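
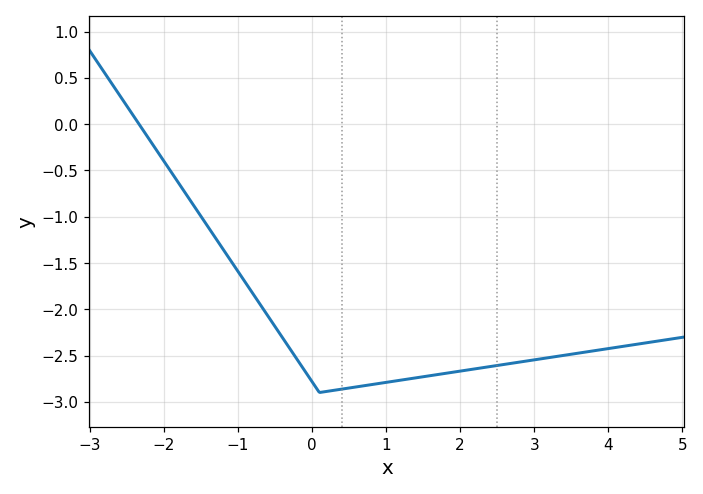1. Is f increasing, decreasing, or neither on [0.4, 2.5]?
increasing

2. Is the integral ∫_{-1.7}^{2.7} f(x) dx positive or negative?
negative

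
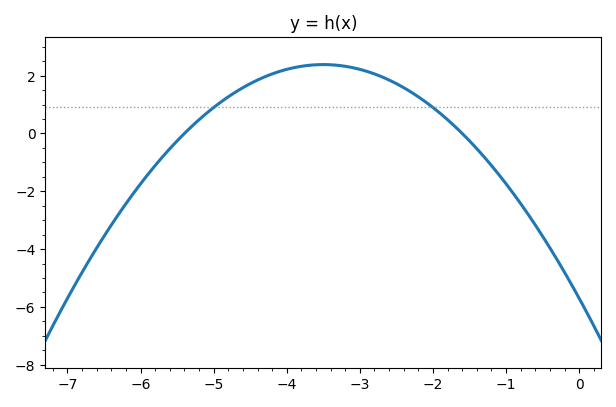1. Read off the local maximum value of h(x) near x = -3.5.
2.4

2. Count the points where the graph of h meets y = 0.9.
2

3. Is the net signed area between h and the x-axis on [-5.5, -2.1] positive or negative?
positive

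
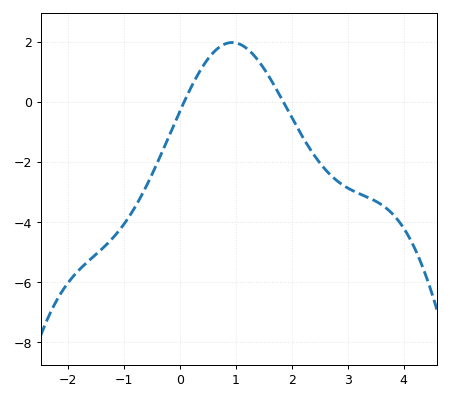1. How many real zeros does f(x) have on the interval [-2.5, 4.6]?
2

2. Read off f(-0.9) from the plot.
-3.8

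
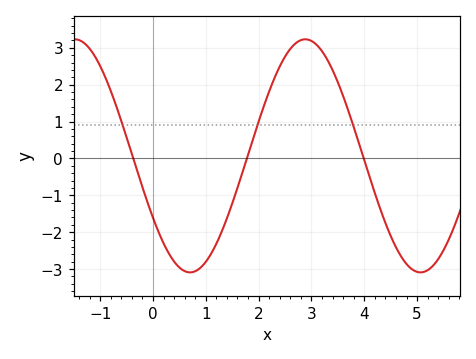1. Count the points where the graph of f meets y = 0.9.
3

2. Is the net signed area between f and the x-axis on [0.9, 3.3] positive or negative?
positive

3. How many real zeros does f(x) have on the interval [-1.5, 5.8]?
3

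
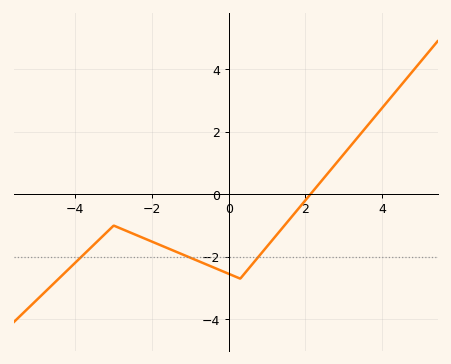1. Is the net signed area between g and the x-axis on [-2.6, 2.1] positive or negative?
negative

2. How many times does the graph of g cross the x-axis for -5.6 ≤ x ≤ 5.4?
1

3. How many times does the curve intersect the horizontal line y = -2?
3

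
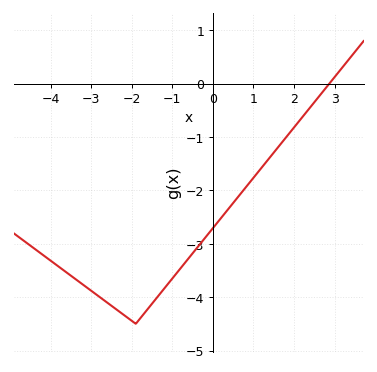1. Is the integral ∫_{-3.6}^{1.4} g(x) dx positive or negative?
negative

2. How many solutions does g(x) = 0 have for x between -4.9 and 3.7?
1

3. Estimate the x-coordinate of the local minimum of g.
-1.9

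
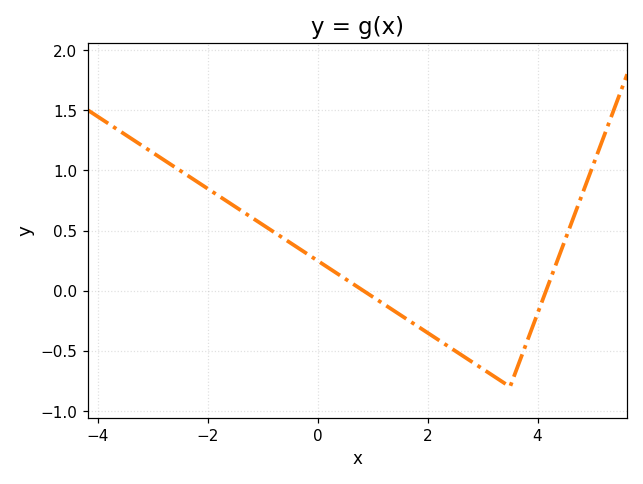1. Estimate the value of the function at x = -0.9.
0.5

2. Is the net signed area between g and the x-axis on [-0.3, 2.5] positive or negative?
negative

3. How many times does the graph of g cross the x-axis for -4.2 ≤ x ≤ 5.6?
2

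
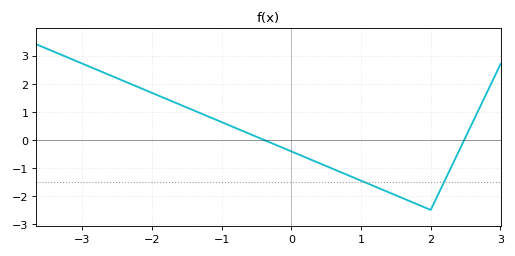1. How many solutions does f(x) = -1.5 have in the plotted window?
2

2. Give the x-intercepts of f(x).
-0.4, 2.5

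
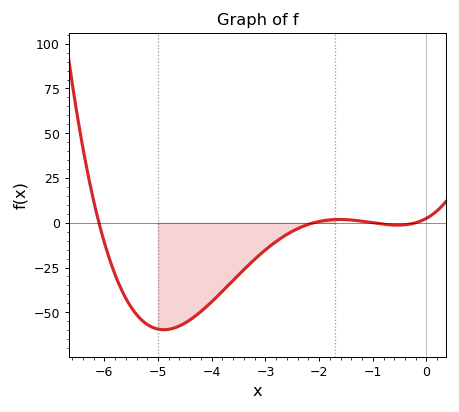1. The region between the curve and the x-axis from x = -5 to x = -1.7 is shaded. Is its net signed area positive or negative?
negative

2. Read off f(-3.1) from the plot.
-18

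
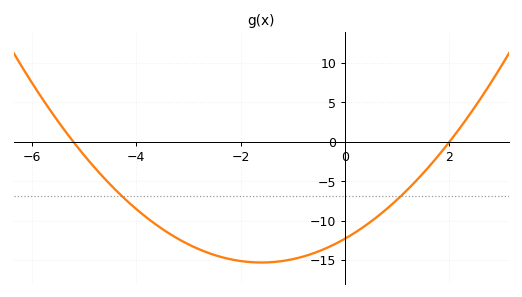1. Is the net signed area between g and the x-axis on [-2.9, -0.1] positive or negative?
negative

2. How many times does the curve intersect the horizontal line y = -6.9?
2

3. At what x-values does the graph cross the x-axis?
-5.2, 2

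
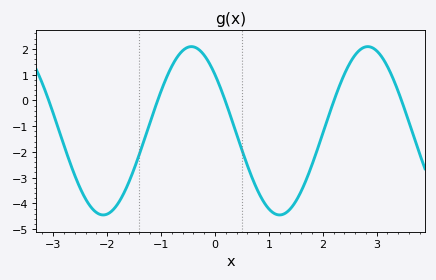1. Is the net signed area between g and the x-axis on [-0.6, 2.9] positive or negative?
negative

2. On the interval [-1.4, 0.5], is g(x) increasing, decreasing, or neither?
neither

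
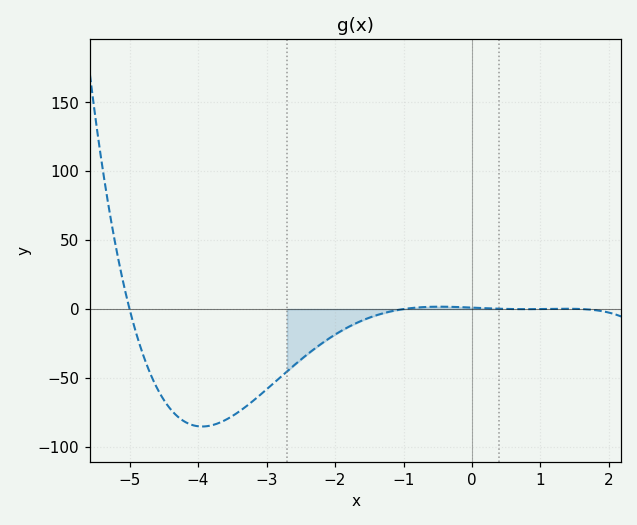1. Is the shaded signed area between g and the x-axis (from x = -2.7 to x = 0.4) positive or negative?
negative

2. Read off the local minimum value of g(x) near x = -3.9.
-85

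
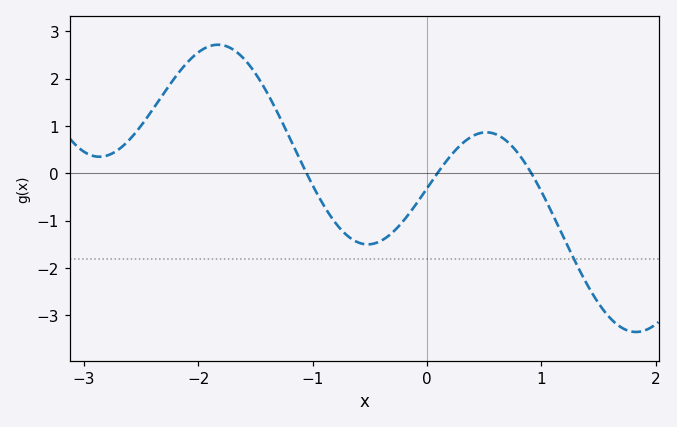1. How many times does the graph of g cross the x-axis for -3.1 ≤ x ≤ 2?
3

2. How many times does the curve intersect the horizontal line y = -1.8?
1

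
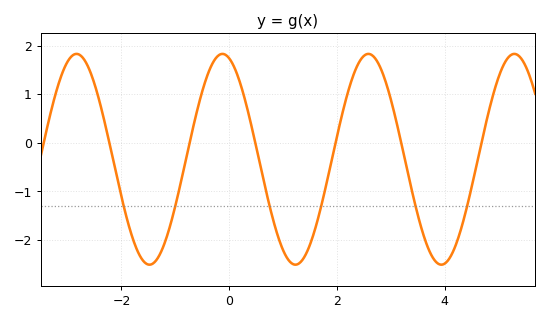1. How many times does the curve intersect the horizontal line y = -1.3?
6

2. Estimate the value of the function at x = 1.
-2.2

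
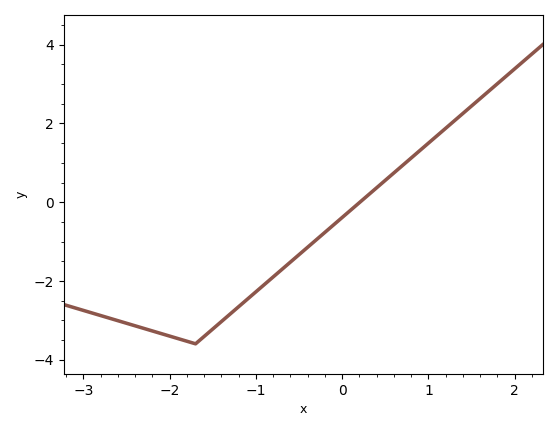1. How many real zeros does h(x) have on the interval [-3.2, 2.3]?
1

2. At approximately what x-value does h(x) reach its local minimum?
-1.7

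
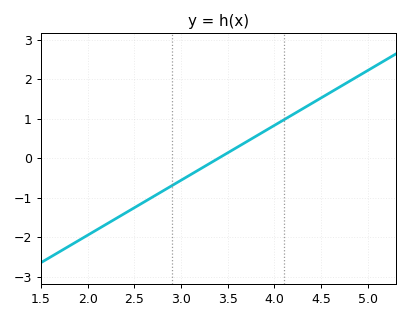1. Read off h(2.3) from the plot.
-1.5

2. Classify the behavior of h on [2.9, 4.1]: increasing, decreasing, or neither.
increasing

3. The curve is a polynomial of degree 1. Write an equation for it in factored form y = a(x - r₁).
y = 1.39(x - 3.4)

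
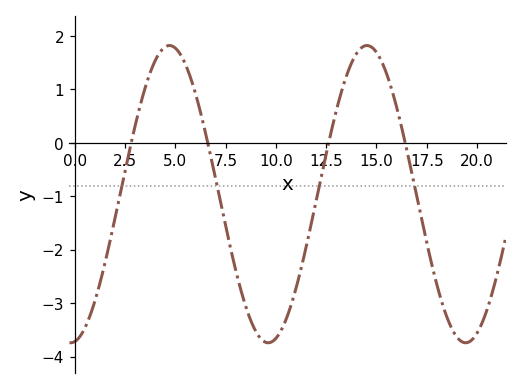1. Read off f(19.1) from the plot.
-3.7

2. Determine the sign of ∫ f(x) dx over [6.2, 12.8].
negative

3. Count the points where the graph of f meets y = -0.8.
4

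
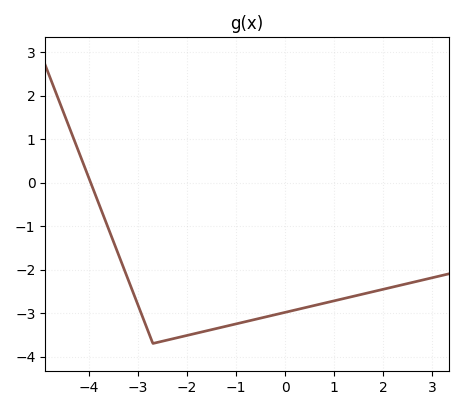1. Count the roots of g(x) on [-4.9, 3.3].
1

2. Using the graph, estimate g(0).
-3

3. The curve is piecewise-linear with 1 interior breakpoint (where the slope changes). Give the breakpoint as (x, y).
(-2.7, -3.7)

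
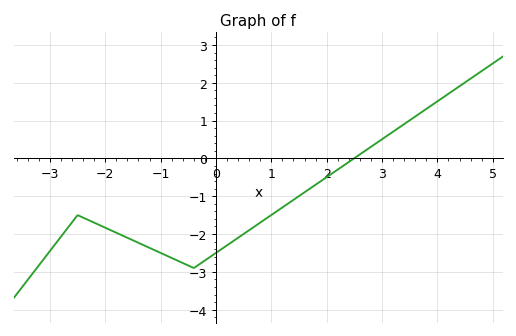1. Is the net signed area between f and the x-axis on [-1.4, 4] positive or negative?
negative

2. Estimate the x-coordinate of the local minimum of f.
-0.4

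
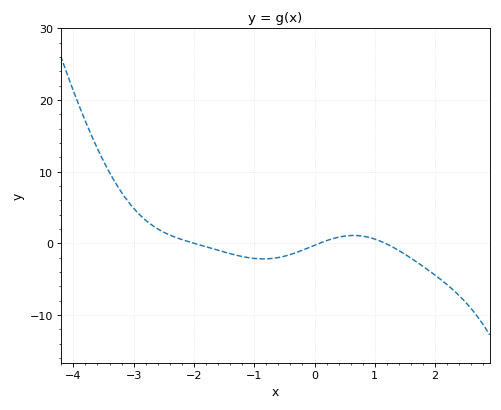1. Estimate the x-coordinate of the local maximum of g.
0.645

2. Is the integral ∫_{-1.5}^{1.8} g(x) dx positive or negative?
negative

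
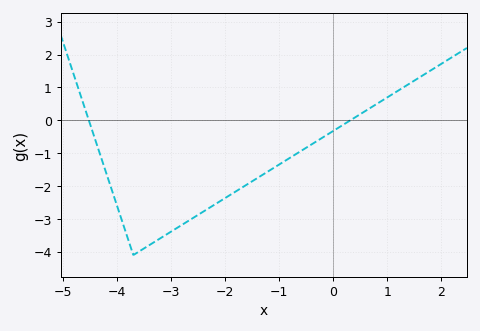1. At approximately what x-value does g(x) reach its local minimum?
-3.6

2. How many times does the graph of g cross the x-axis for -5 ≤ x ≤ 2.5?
2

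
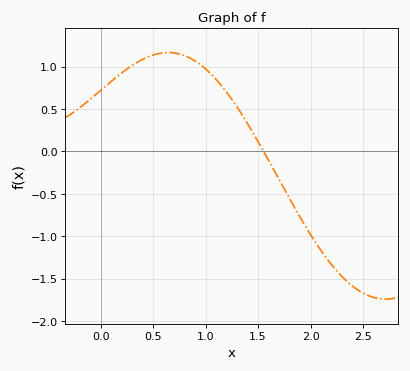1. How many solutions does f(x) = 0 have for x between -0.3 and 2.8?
1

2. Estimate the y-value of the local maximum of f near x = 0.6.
1.16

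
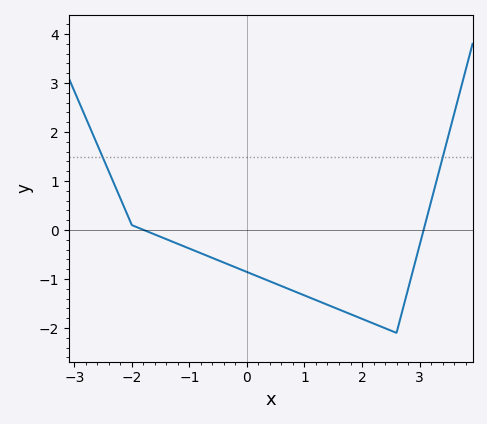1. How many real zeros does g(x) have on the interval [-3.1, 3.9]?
2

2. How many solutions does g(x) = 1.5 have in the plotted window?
2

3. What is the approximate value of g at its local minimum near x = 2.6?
-2.1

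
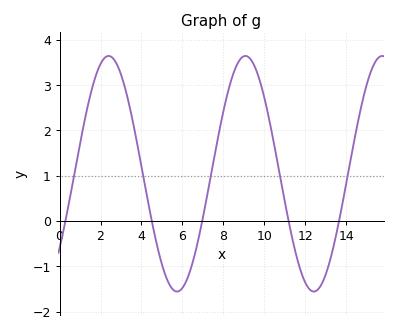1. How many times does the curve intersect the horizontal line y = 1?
5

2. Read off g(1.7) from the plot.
3.11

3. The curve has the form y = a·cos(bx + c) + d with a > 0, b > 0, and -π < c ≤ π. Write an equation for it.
y = 2.6cos(0.94x - 2.25) + 1.04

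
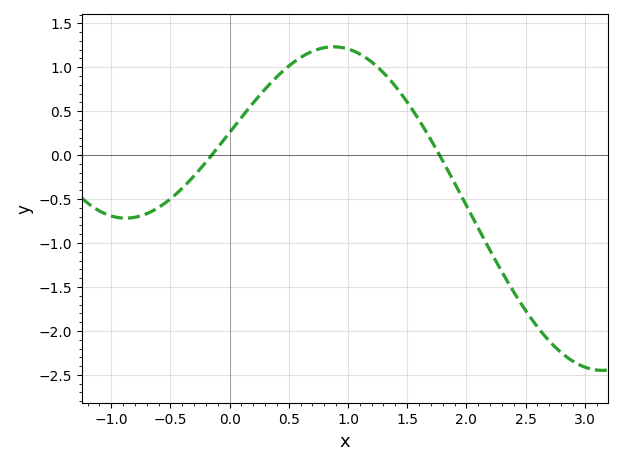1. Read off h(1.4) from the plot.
0.785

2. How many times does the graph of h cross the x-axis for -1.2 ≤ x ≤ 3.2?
2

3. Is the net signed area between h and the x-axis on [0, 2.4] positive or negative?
positive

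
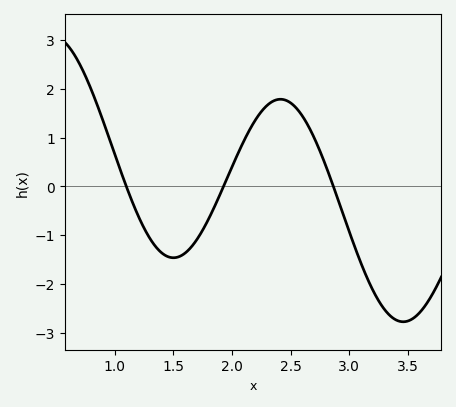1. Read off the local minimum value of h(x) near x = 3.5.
-2.8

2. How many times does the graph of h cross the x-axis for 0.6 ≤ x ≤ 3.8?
3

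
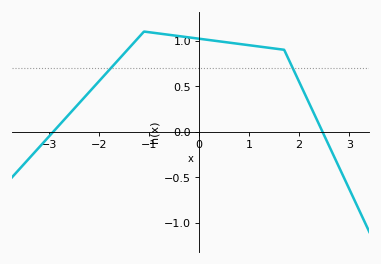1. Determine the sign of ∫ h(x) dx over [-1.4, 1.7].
positive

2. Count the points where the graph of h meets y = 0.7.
2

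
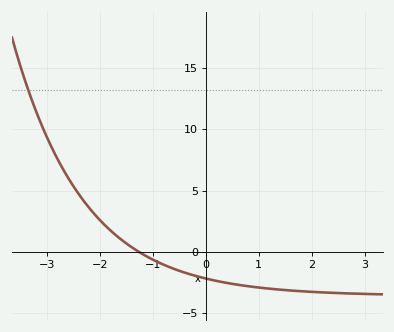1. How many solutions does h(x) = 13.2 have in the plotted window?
1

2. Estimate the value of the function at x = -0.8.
-1.01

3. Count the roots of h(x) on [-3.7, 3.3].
1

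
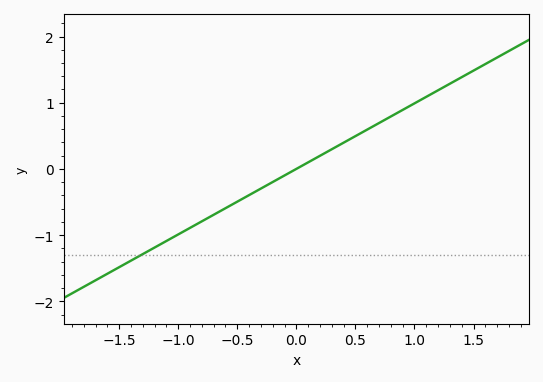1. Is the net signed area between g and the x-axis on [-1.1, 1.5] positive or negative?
positive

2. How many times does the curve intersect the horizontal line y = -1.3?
1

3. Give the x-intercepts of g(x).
0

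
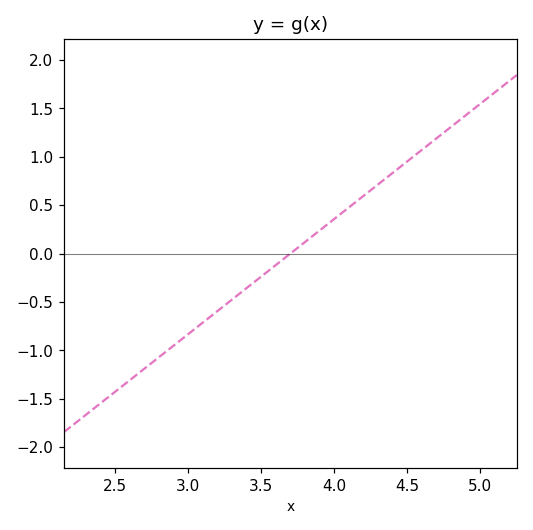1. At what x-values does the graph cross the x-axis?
3.7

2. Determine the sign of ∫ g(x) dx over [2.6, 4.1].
negative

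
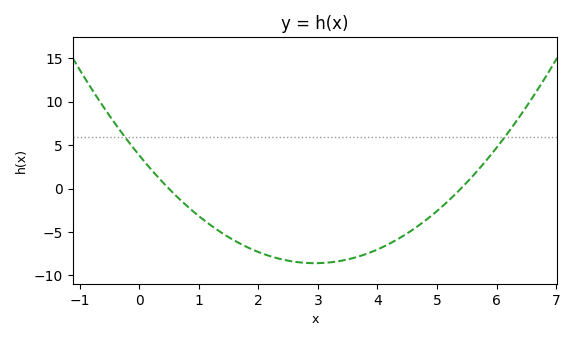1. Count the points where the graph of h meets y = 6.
2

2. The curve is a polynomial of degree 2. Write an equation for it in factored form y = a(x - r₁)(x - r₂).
y = 1.43(x - 0.5)(x - 5.4)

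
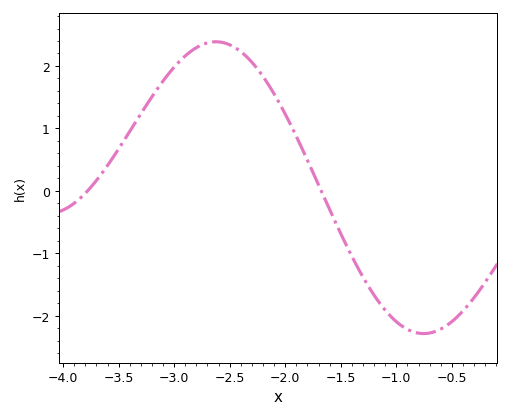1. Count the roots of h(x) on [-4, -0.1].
2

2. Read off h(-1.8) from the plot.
0.489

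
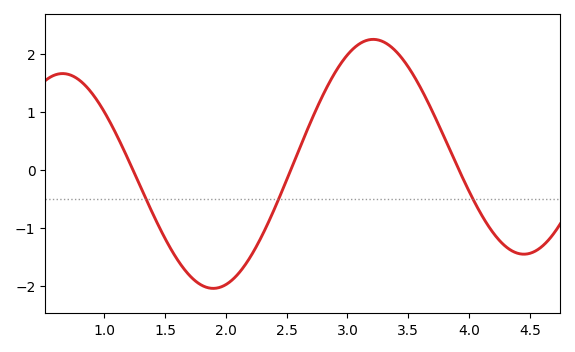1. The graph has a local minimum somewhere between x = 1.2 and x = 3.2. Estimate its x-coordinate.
1.9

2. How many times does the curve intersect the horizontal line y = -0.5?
3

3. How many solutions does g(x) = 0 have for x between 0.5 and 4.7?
3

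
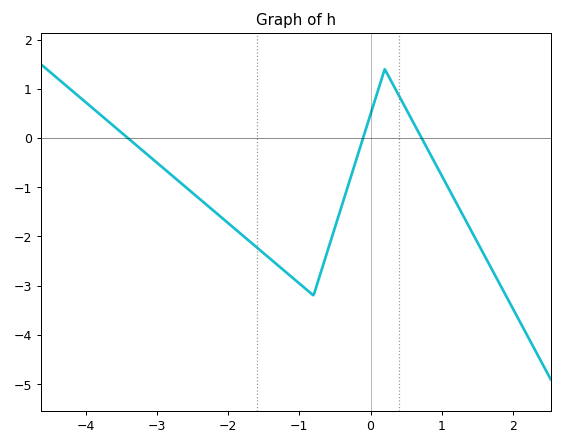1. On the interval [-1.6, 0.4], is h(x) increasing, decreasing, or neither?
neither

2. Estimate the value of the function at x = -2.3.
-1.4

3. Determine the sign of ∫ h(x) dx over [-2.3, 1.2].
negative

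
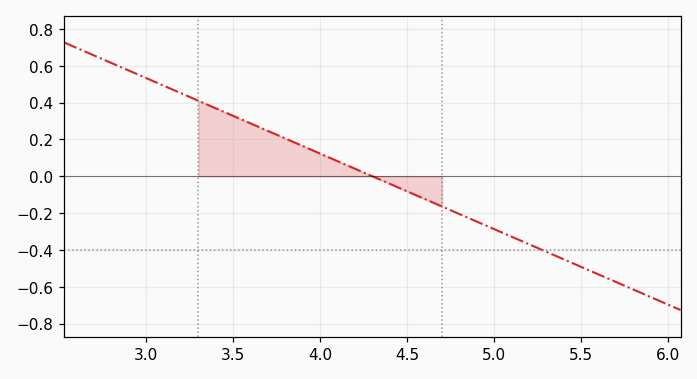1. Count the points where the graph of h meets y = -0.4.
1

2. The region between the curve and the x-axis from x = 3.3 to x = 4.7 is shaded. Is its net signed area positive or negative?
positive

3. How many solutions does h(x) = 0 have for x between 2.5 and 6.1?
1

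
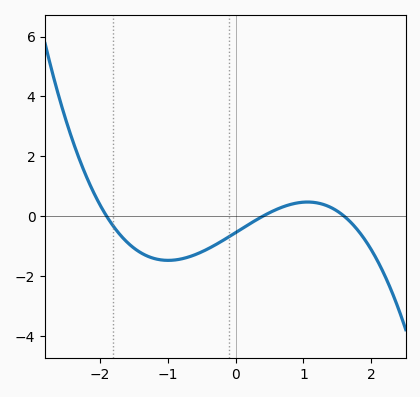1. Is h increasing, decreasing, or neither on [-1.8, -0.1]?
neither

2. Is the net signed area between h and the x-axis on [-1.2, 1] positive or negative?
negative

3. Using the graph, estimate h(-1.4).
-1.22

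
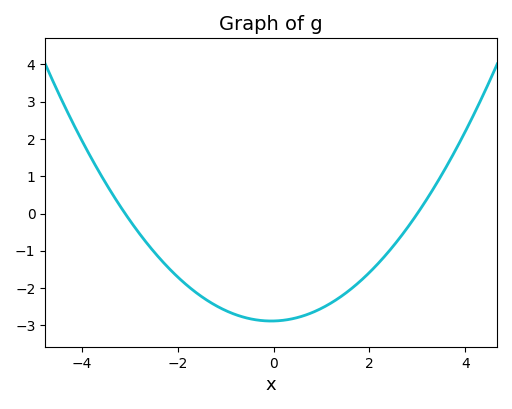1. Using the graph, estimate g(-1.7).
-2.04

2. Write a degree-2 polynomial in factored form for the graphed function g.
y = 0.31(x + 3.1)(x - 3)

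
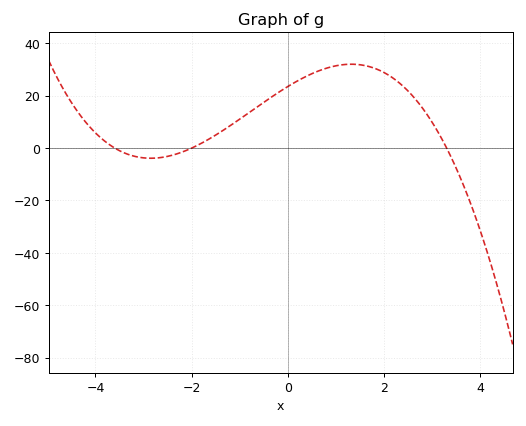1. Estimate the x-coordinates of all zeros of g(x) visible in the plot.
-3.6, -2, 3.3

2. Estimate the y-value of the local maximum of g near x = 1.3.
32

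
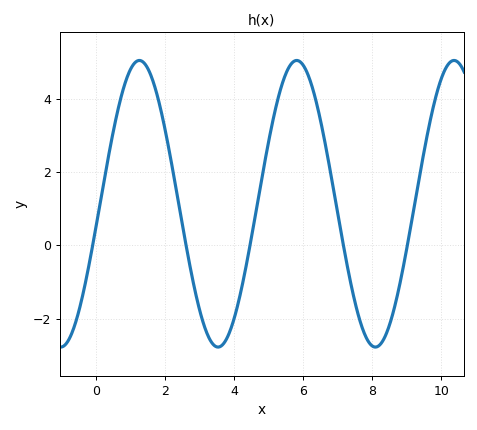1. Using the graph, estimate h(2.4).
1.13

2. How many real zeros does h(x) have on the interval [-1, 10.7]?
5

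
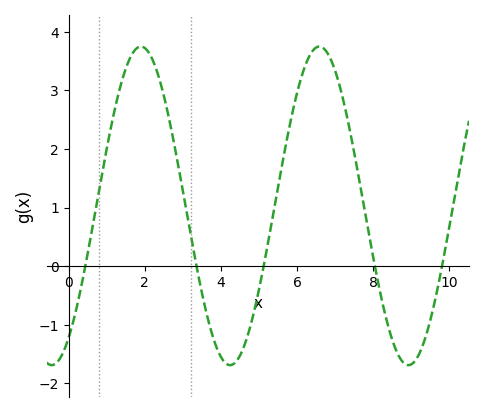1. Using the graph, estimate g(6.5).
3.73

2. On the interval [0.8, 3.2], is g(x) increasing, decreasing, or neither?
neither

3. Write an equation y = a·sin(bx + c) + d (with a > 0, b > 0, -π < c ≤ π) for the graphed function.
y = 2.72sin(1.34x - 0.97) + 1.03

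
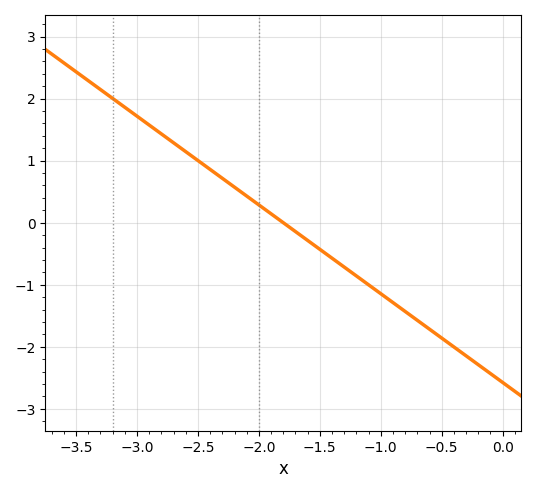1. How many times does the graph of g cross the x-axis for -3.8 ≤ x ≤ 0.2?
1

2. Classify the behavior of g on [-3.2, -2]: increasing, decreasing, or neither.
decreasing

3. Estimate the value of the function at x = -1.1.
-1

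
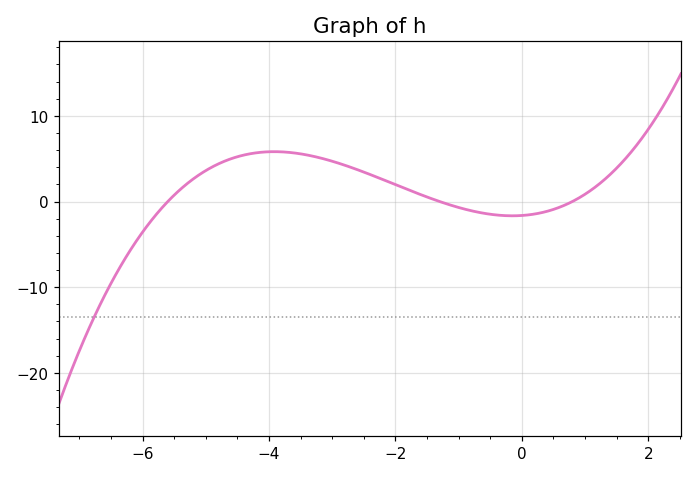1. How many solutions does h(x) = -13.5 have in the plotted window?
1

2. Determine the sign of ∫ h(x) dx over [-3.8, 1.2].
positive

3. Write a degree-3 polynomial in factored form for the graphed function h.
y = 0.28(x + 5.6)(x + 1.3)(x - 0.8)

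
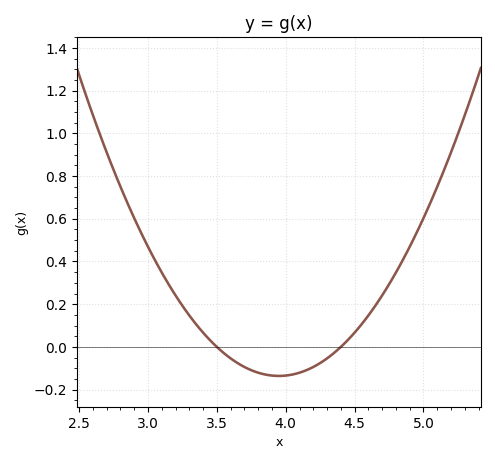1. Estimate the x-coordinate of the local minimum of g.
3.95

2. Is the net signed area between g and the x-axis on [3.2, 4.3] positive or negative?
negative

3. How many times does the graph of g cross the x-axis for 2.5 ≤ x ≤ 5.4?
2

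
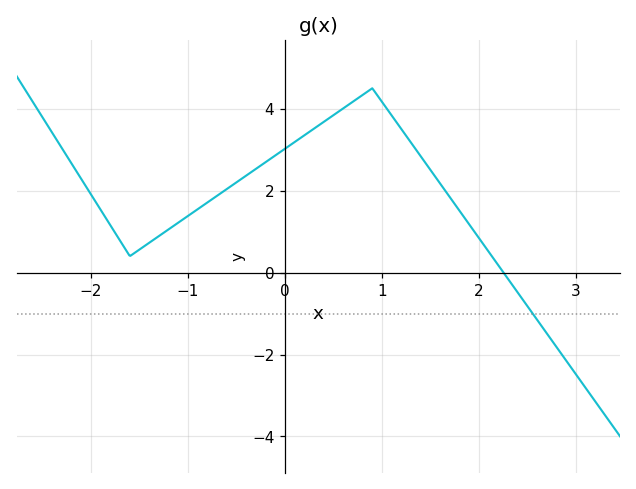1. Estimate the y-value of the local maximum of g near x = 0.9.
4.4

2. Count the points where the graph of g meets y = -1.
1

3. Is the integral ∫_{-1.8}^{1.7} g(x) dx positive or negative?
positive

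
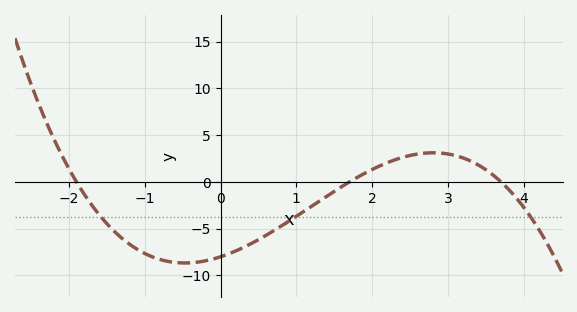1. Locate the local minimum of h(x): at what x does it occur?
-0.472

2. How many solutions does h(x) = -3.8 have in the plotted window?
3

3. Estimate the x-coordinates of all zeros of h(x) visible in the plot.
-1.9, 1.7, 3.7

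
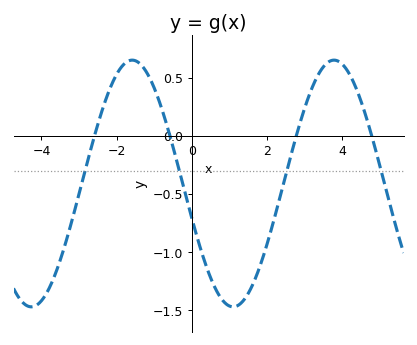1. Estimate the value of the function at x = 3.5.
0.591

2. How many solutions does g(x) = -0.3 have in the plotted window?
4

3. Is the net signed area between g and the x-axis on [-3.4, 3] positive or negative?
negative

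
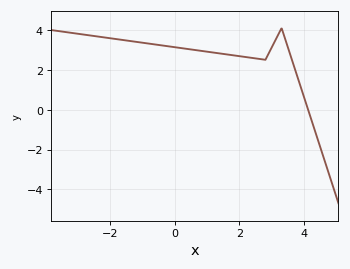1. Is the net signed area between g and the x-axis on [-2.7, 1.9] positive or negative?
positive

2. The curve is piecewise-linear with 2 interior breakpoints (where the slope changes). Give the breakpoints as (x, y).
(2.8, 2.5); (3.3, 4.1)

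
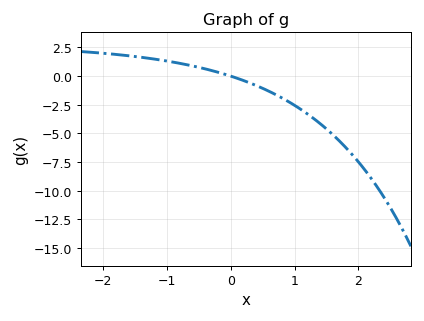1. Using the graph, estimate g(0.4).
-0.822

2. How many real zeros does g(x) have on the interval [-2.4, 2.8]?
1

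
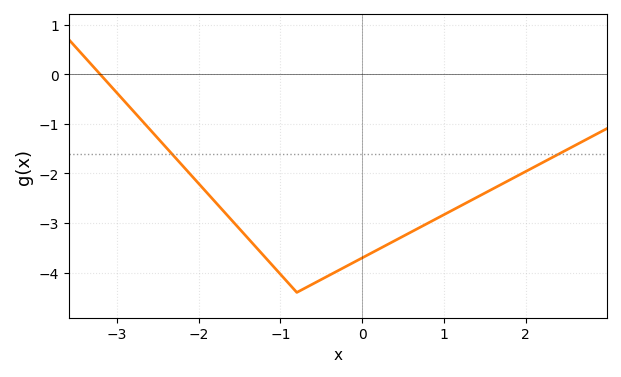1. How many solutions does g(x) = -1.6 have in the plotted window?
2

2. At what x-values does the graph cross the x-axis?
-3.21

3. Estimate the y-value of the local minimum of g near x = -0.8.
-4.4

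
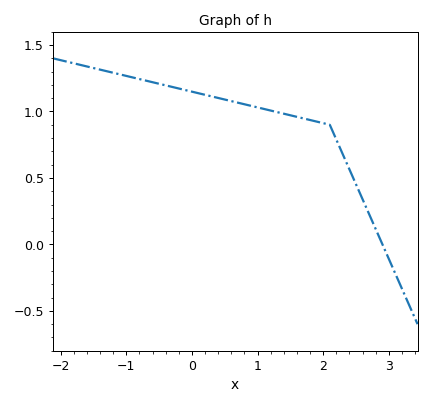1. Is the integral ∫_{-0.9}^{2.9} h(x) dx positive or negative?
positive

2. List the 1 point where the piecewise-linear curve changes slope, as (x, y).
(2.1, 0.9)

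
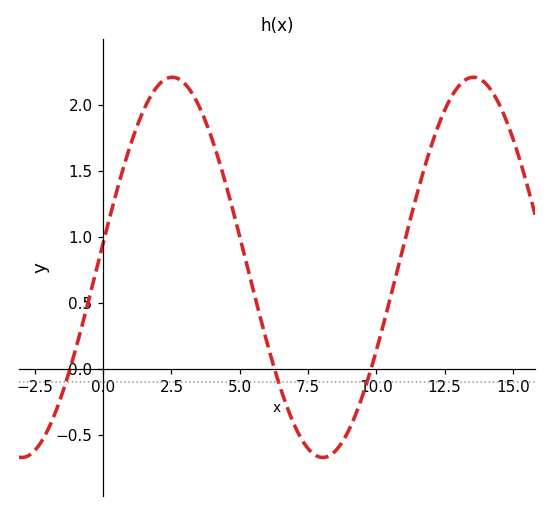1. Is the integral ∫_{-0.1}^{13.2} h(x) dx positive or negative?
positive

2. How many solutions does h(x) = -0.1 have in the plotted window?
3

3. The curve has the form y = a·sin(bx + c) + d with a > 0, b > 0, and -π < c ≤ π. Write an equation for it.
y = 1.44sin(0.57x + 0.13) + 0.77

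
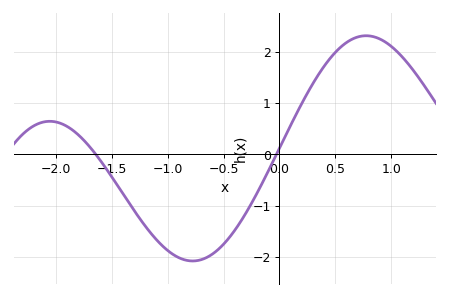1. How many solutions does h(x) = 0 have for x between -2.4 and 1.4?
2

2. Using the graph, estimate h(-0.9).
-2.01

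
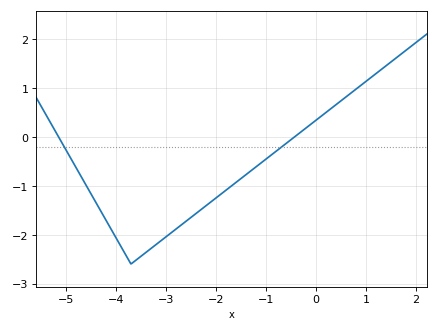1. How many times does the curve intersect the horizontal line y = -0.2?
2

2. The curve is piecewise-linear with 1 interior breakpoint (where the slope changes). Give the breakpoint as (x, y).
(-3.7, -2.6)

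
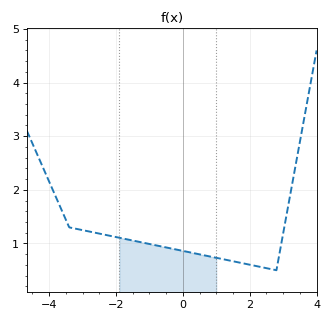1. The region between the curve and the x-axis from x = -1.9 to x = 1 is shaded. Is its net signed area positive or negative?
positive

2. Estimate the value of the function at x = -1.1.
1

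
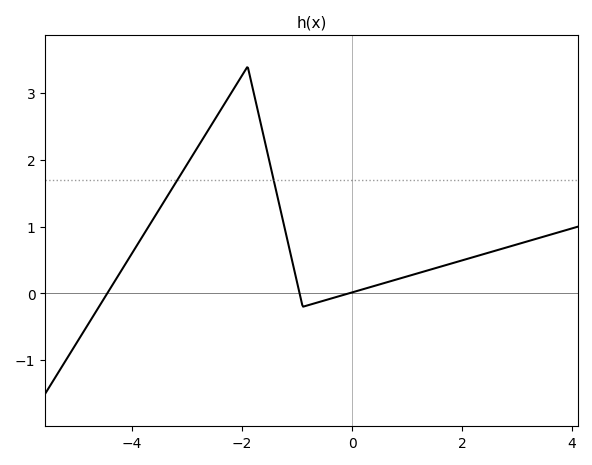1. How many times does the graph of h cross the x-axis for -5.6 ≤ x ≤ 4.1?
3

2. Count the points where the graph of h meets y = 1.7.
2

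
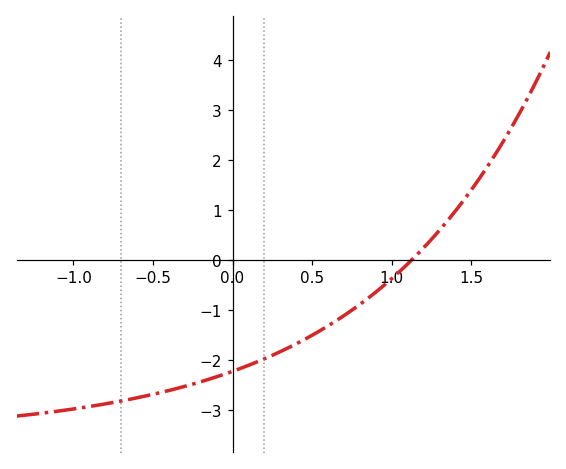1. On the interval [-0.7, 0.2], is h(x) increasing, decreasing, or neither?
increasing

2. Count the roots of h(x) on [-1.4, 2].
1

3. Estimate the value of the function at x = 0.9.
-0.645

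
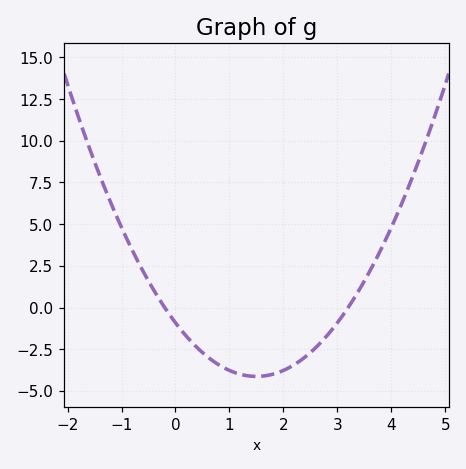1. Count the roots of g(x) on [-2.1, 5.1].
2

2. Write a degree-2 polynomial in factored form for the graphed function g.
y = 1.43(x + 0.2)(x - 3.2)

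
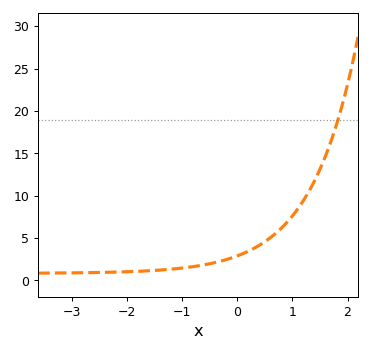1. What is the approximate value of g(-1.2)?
1.5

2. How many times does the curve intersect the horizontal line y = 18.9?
1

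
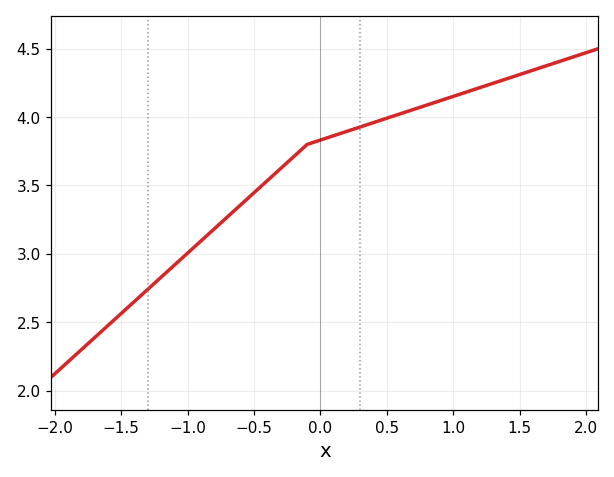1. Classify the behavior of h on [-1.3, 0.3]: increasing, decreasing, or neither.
increasing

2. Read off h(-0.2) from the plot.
3.71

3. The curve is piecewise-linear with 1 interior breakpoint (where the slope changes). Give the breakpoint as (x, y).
(-0.1, 3.8)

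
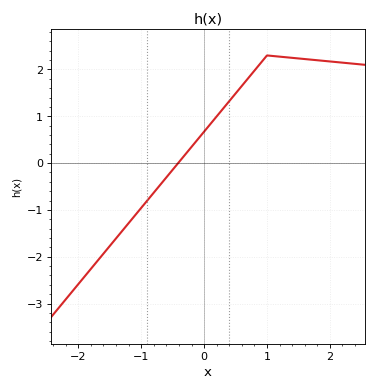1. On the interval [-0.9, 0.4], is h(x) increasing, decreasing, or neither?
increasing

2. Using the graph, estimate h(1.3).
2.3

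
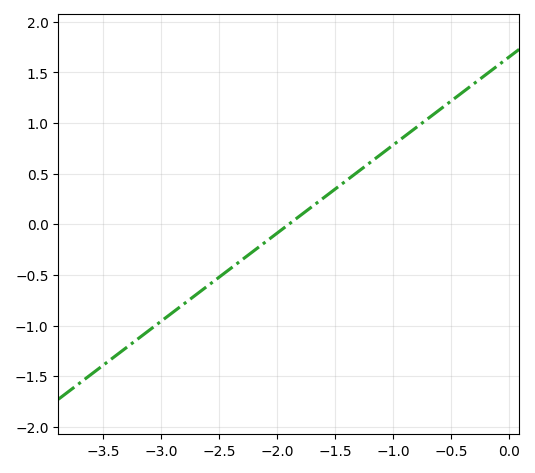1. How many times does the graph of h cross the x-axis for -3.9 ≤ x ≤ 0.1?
1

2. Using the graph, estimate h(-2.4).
-0.435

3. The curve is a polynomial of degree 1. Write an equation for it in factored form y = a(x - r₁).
y = 0.87(x + 1.9)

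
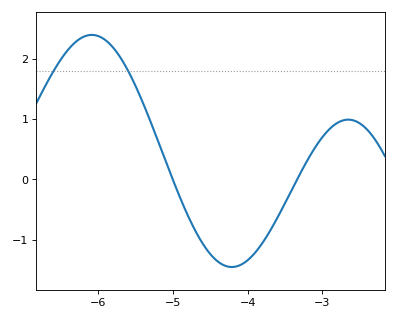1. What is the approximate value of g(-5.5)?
1.5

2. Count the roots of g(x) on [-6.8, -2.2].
2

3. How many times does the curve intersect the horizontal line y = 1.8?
2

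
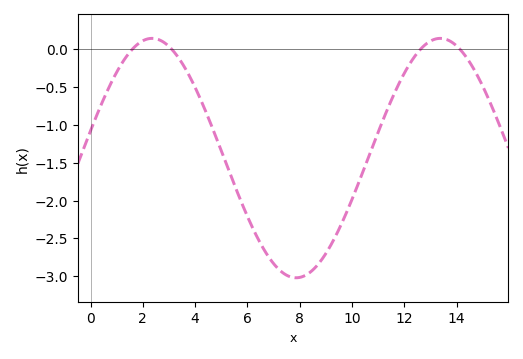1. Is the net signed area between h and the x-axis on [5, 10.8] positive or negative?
negative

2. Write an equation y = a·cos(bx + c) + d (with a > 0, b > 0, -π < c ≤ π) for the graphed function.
y = 1.58cos(0.57x - 1.34) - 1.44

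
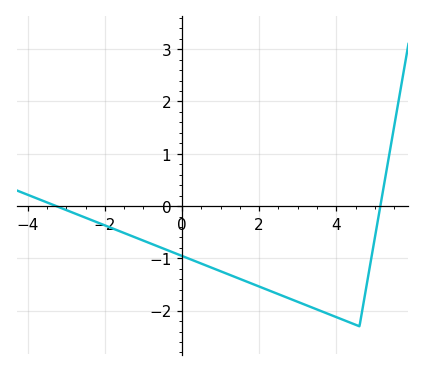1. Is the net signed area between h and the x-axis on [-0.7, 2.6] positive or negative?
negative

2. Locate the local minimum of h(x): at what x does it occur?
4.6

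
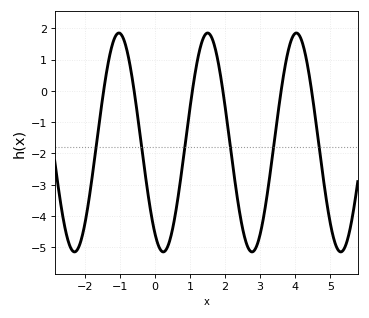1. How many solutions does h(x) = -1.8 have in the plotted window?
6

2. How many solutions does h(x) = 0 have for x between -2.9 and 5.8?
6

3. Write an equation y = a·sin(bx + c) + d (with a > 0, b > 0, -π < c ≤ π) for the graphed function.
y = 3.5sin(2.48x - 2.15) - 1.65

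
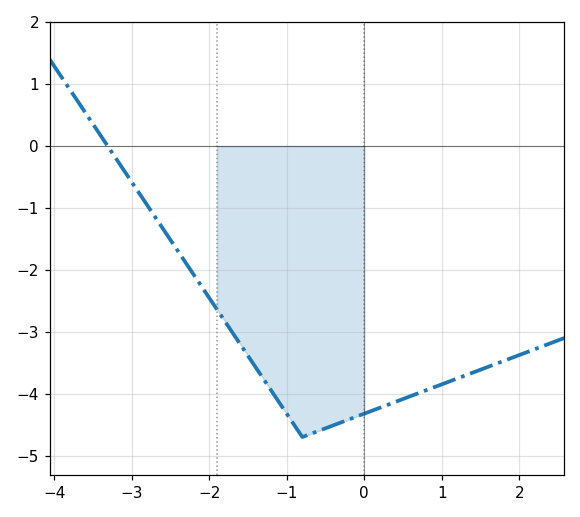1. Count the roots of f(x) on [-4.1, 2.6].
1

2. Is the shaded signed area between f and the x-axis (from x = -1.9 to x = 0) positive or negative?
negative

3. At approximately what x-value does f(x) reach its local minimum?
-0.799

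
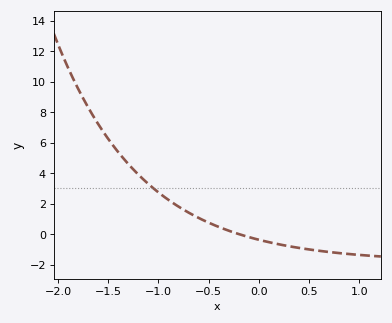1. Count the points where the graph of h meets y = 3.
1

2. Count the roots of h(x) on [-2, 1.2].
1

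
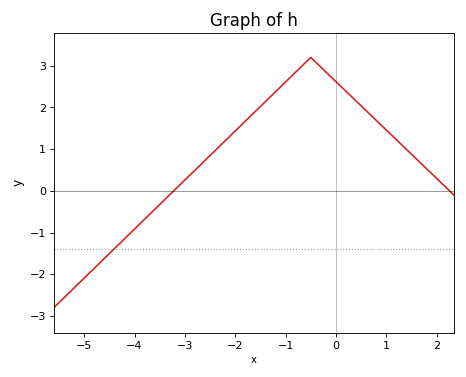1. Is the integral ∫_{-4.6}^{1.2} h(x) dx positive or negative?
positive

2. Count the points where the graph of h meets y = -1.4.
1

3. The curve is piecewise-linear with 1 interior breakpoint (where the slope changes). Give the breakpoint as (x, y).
(-0.5, 3.2)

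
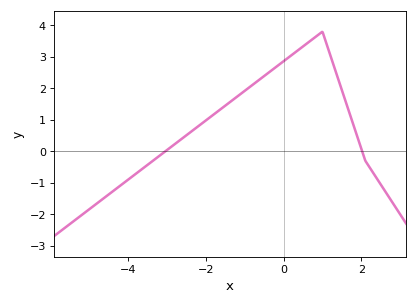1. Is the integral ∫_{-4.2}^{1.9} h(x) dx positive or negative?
positive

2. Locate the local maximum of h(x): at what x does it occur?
0.997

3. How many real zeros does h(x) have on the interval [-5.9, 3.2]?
2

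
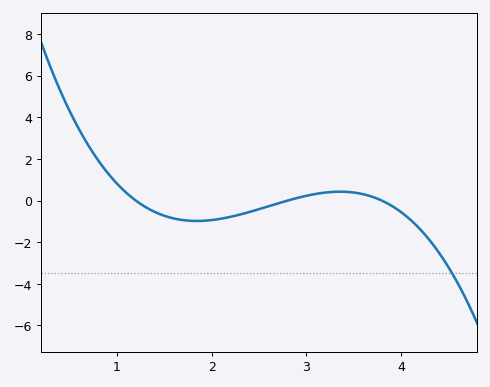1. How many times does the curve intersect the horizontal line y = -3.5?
1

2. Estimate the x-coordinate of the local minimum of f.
1.8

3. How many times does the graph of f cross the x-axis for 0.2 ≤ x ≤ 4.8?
3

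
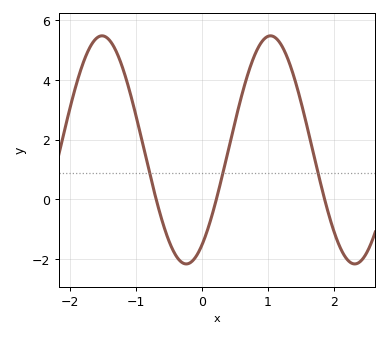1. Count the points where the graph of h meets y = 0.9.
3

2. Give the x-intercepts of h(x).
-0.696, 0.215, 1.86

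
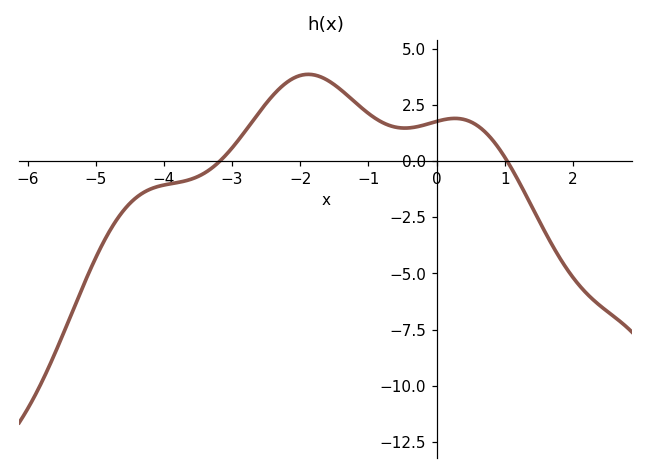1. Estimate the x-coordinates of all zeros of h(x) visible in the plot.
-3.18, 1.04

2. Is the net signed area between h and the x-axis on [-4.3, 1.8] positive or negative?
positive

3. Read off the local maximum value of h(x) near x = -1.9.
3.85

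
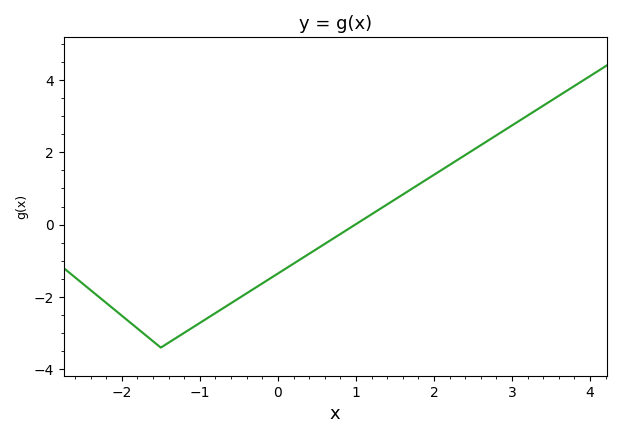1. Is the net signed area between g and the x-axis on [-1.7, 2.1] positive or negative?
negative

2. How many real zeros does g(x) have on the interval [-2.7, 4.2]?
1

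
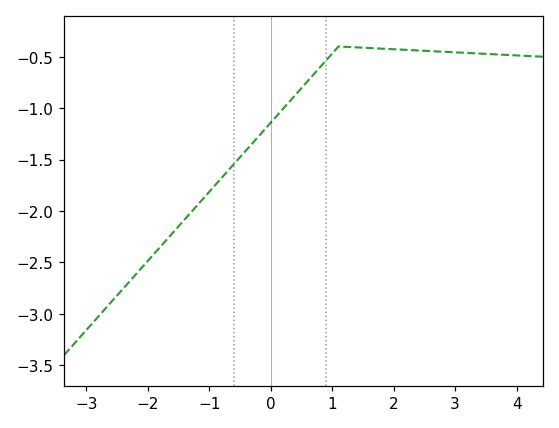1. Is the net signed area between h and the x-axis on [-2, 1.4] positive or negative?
negative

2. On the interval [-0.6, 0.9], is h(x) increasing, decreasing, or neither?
increasing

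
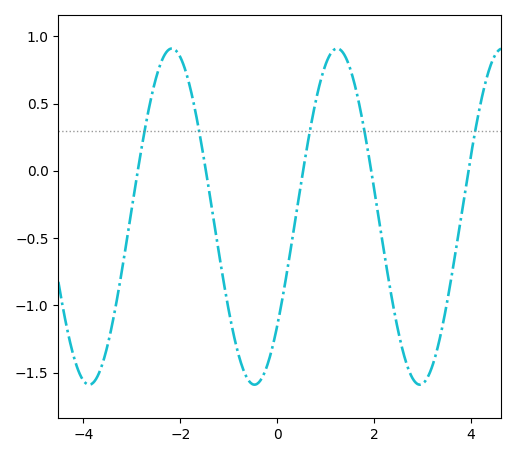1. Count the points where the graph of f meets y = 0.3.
5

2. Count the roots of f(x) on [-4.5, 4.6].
5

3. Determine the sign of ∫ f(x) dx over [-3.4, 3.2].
negative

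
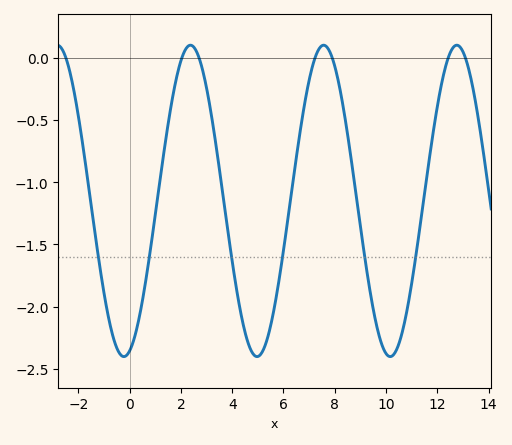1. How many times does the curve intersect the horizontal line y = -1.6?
6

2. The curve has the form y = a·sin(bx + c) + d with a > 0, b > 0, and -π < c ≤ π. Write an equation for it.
y = 1.25sin(1.21x - 1.3) - 1.15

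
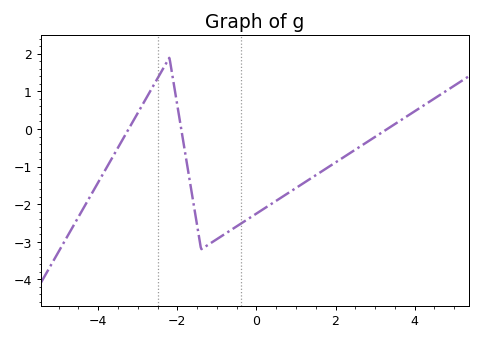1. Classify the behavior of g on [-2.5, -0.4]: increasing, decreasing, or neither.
neither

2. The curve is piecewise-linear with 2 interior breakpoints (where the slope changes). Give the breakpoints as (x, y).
(-2.2, 1.9); (-1.4, -3.2)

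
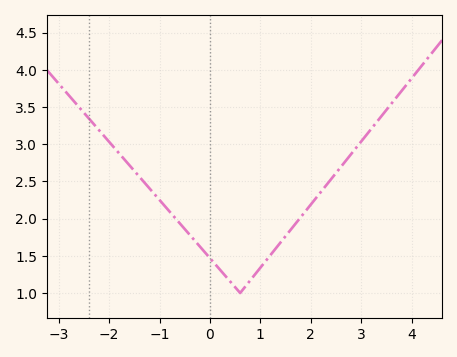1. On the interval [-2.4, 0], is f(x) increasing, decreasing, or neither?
decreasing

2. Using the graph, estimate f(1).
1.35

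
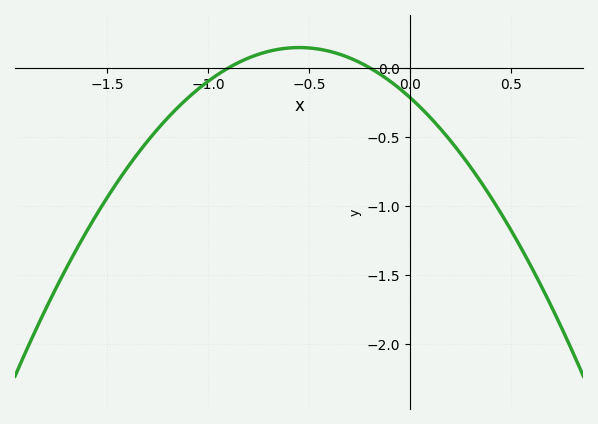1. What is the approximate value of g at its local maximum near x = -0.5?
0.15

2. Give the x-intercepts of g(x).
-0.9, -0.2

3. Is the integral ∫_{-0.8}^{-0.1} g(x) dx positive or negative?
positive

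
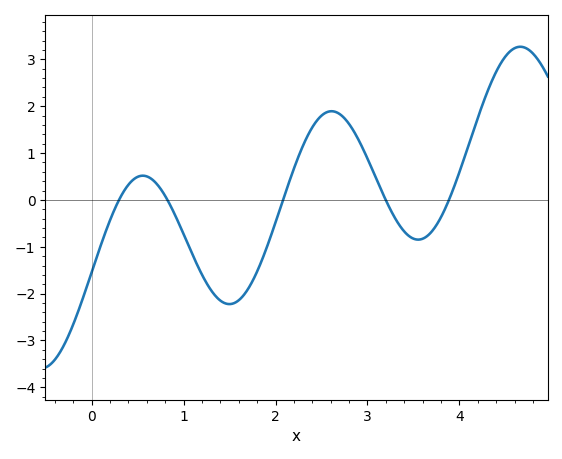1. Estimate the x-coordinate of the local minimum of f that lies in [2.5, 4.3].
3.55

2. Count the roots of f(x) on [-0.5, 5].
5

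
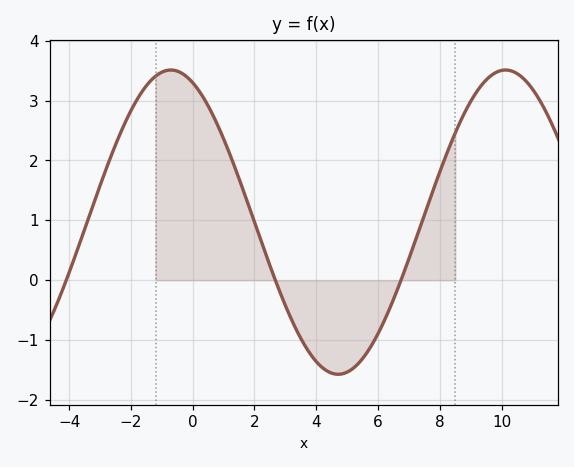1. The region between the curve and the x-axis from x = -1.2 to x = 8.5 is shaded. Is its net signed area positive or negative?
positive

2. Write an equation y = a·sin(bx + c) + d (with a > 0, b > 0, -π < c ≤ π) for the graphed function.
y = 2.54sin(0.58x + 1.98) + 0.97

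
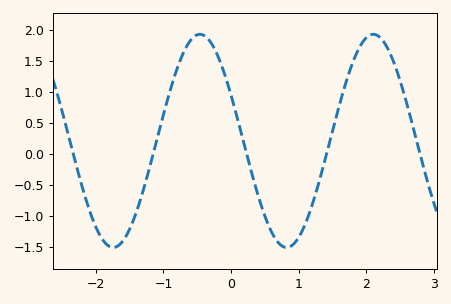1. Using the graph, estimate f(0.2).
0.125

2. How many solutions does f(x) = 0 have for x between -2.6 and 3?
5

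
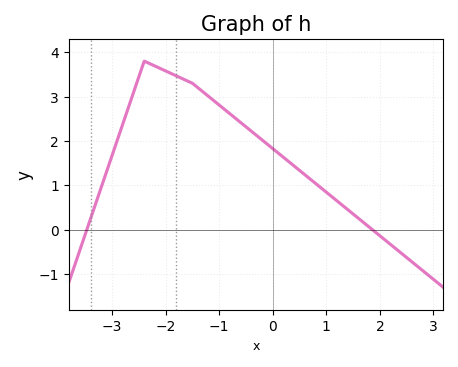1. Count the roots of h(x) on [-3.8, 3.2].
2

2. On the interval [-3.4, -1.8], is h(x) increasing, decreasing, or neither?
neither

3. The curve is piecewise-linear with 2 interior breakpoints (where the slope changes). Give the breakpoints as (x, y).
(-2.4, 3.8); (-1.5, 3.3)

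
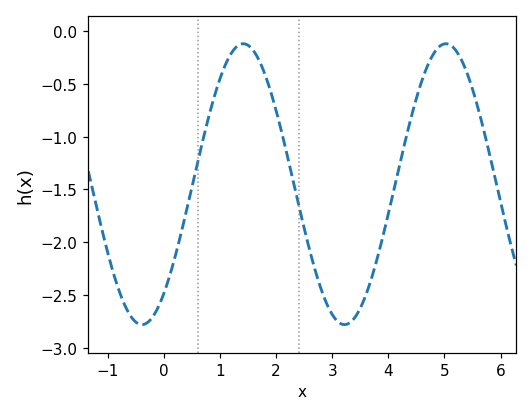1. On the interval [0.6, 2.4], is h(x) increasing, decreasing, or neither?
neither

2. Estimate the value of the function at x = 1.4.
-0.1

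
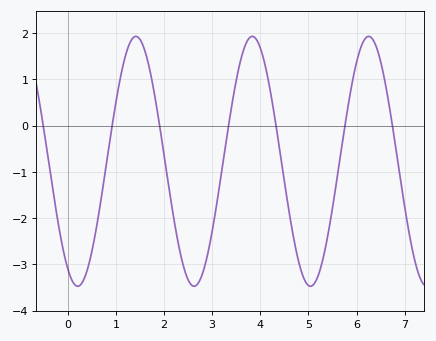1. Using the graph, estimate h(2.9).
-2.81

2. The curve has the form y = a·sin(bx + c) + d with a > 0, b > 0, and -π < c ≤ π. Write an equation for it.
y = 2.7sin(2.6x - 2.11) - 0.77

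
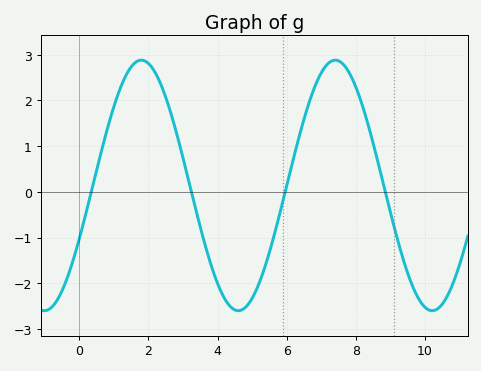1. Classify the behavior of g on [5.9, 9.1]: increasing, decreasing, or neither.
neither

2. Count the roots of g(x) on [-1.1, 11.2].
4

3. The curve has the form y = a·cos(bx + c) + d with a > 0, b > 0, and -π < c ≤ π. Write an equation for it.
y = 2.74cos(1.12x - 2.01) + 0.14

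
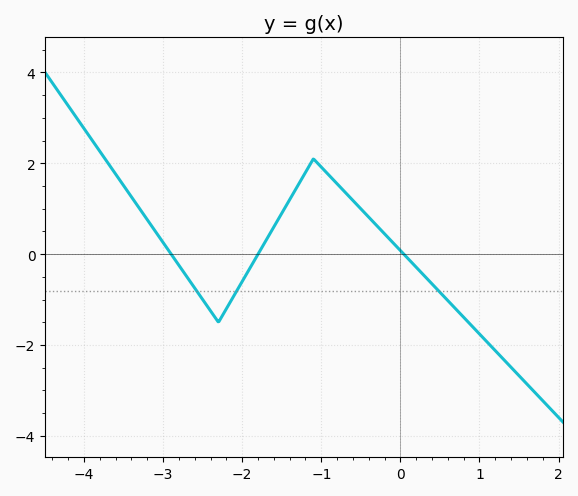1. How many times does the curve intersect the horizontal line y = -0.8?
3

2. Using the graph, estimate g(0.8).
-1.39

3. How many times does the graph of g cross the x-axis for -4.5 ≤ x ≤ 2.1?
3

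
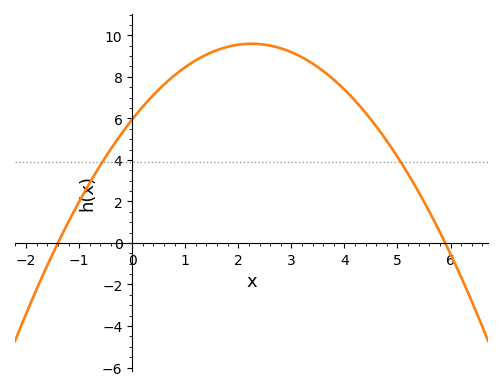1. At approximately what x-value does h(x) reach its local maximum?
2.2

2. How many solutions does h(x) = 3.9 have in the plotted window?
2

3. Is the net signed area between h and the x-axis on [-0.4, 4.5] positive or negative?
positive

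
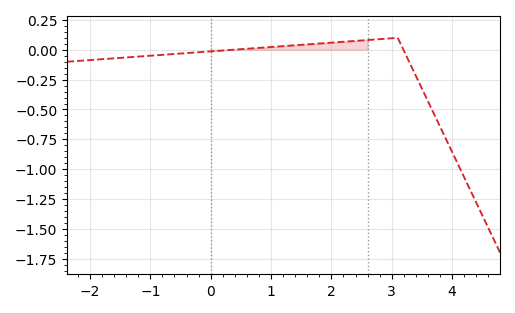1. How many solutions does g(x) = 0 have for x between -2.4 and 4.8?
2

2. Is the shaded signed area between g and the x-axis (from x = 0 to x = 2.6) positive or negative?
positive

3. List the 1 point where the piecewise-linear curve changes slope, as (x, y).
(3.1, 0.1)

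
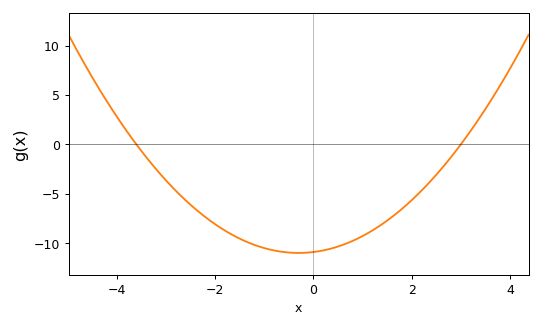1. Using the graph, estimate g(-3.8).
1.37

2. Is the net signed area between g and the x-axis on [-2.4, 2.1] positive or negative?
negative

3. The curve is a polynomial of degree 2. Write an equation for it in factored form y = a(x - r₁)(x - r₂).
y = 1.01(x + 3.6)(x - 3)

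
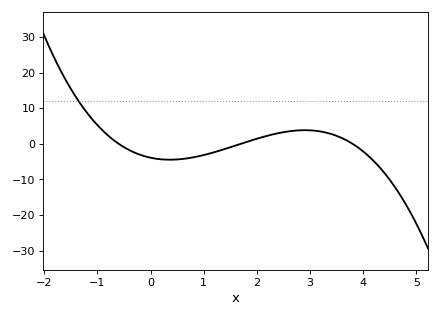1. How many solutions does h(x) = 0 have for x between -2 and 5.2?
3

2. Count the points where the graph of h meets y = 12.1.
1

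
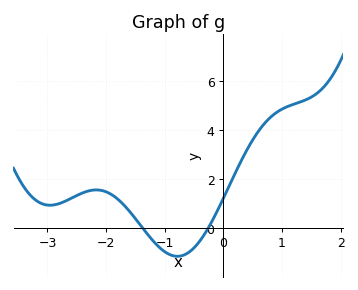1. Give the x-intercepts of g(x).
-1.38, -0.254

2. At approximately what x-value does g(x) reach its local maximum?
-2.17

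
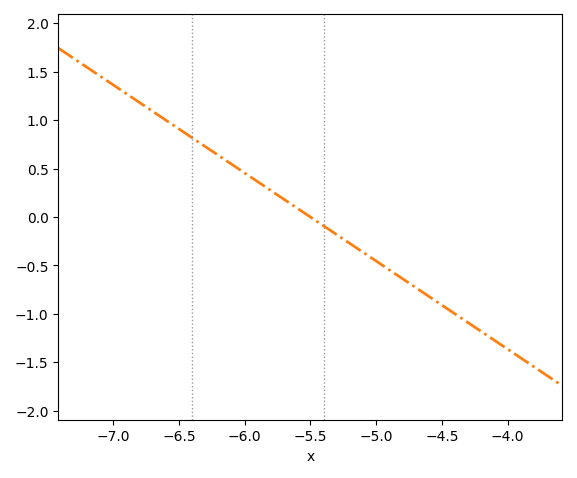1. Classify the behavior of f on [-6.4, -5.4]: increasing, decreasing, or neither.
decreasing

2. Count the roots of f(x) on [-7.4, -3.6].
1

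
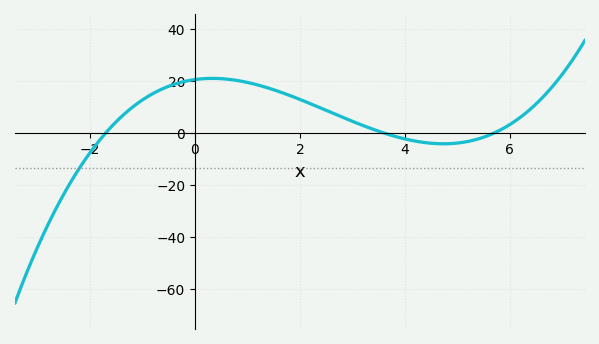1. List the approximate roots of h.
-1.7, 3.6, 5.7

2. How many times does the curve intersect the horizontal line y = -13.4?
1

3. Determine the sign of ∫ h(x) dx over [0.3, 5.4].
positive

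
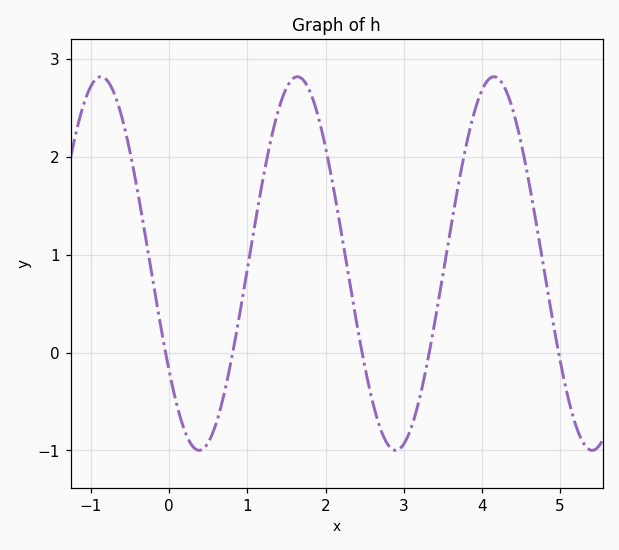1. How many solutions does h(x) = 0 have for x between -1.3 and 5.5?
5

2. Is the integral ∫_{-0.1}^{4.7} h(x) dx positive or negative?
positive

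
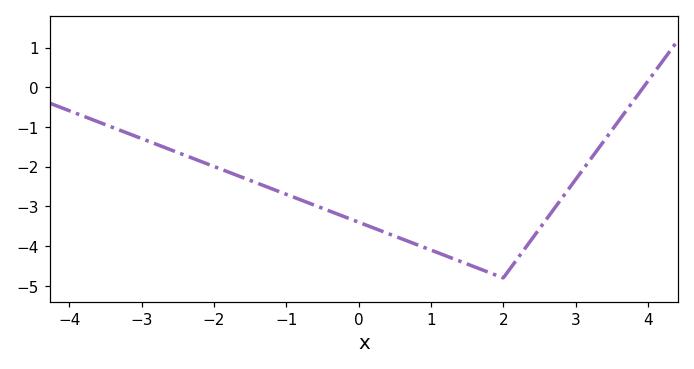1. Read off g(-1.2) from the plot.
-2.6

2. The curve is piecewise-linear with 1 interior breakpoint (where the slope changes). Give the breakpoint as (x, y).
(2, -4.8)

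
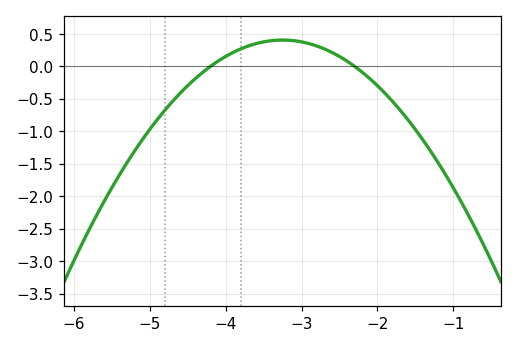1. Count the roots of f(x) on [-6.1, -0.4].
2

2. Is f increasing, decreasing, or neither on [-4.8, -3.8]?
increasing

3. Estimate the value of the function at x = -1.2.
-1.49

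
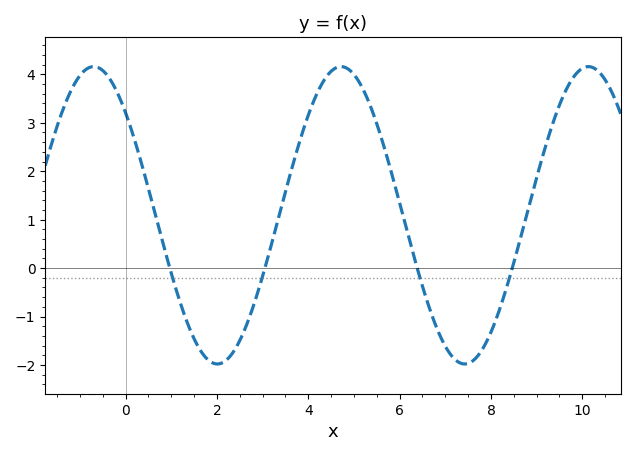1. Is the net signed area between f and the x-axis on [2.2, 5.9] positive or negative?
positive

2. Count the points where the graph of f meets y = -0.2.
4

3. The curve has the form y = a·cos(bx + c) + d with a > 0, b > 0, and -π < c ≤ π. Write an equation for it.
y = 3.07cos(1.16x + 0.812) + 1.09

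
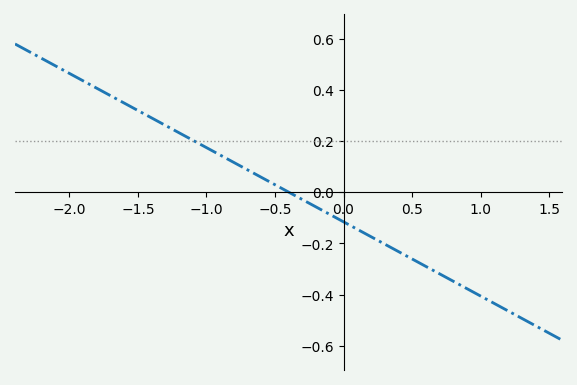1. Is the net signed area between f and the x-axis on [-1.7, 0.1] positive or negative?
positive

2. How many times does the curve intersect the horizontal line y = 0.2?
1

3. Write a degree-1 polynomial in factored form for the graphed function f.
y = -0.29(x + 0.4)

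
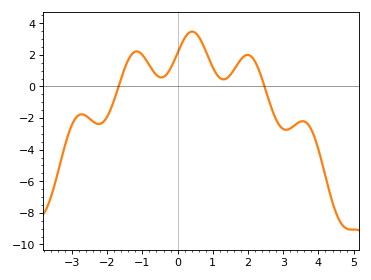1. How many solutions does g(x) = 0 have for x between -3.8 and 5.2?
2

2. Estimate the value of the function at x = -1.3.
2.04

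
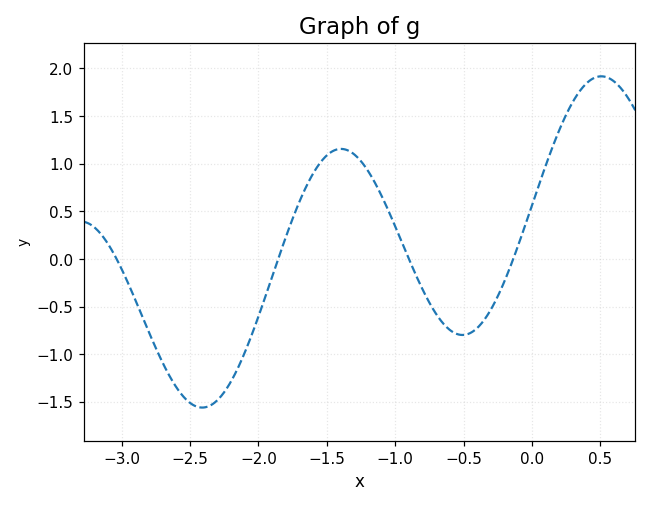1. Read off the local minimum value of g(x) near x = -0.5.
-0.8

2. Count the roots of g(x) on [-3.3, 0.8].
4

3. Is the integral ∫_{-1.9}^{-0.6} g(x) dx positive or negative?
positive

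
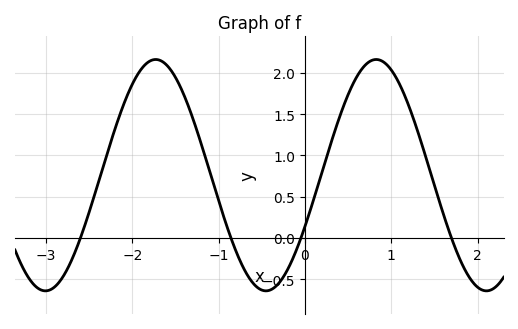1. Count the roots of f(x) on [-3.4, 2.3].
4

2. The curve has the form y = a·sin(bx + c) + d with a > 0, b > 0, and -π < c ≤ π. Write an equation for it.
y = 1.4sin(2.5x - 0.46) + 0.76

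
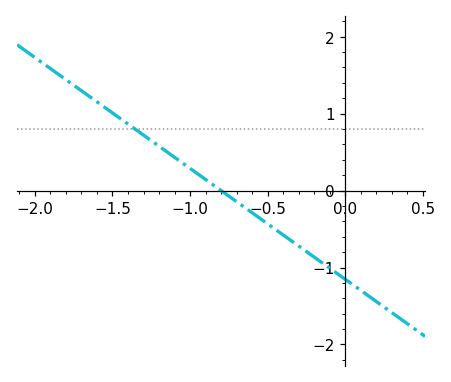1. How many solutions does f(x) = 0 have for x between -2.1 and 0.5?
1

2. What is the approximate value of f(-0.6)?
-0.288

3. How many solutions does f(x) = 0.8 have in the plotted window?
1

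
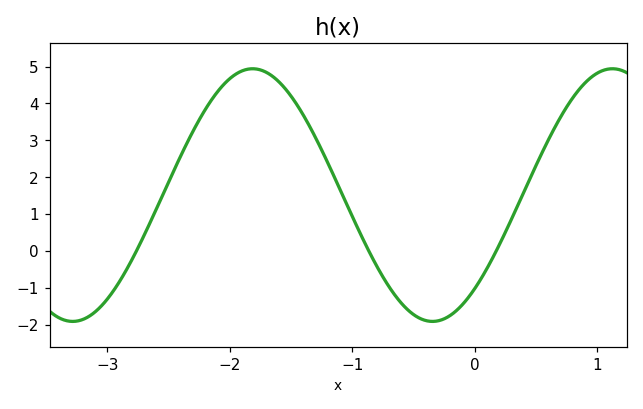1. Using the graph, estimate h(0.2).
0.177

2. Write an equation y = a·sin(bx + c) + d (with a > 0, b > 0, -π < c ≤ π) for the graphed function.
y = 3.42sin(2.14x - 0.832) + 1.52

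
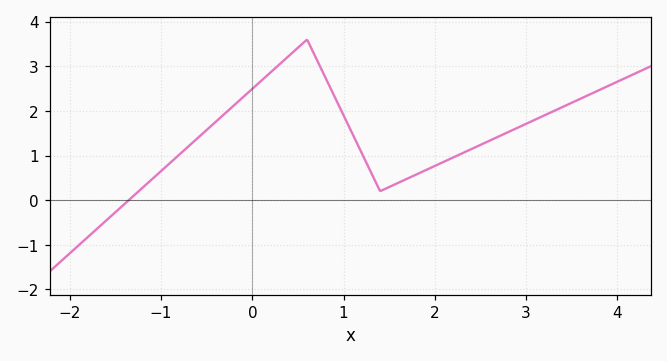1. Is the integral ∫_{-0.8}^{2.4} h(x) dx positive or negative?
positive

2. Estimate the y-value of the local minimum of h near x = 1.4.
0.2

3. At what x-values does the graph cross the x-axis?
-1.4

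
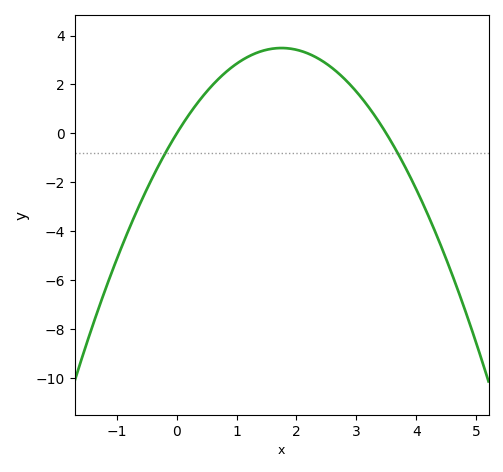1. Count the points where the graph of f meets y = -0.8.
2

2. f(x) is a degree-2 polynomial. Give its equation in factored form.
y = -1.14(x - 0)(x - 3.5)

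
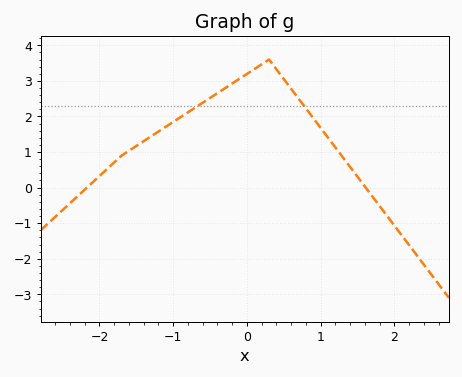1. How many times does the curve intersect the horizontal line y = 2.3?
2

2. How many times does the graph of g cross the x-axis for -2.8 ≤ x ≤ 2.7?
2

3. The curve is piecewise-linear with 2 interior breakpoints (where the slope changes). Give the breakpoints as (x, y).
(-1.7, 0.9); (0.3, 3.6)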